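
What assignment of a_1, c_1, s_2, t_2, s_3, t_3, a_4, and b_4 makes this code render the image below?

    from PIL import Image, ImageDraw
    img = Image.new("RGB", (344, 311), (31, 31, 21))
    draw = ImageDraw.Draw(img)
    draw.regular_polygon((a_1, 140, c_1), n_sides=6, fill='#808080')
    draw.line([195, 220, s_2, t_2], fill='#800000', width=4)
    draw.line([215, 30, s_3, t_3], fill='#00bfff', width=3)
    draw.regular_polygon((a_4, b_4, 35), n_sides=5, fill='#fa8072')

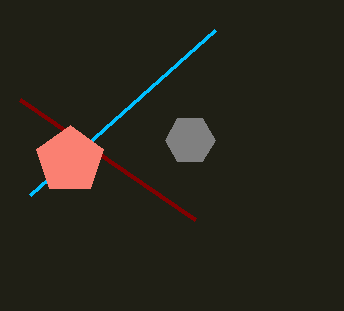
a_1 = 190
c_1 = 25
s_2 = 20
t_2 = 100
s_3 = 30
t_3 = 195
a_4 = 70
b_4 = 160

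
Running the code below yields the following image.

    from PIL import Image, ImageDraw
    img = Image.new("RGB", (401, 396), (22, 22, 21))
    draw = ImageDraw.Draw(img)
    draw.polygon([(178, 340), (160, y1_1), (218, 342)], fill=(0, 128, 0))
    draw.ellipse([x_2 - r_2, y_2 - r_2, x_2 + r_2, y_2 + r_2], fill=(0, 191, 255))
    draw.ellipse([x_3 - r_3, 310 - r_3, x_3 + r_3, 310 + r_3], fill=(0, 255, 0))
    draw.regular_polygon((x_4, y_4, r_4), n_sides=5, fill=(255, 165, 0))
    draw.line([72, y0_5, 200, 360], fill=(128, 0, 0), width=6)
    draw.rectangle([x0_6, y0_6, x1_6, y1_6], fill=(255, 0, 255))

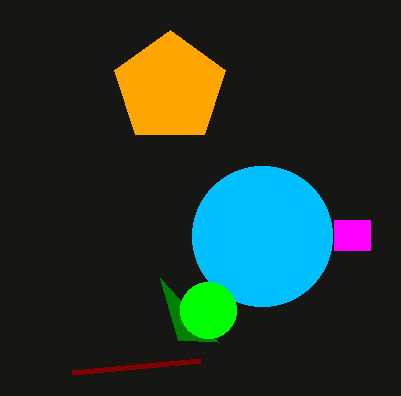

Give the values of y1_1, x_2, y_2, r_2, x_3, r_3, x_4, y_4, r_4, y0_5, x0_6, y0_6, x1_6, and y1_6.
y1_1 = 278, x_2 = 262, y_2 = 236, r_2 = 70, x_3 = 208, r_3 = 28, x_4 = 170, y_4 = 88, r_4 = 58, y0_5 = 372, x0_6 = 334, y0_6 = 220, x1_6 = 370, y1_6 = 250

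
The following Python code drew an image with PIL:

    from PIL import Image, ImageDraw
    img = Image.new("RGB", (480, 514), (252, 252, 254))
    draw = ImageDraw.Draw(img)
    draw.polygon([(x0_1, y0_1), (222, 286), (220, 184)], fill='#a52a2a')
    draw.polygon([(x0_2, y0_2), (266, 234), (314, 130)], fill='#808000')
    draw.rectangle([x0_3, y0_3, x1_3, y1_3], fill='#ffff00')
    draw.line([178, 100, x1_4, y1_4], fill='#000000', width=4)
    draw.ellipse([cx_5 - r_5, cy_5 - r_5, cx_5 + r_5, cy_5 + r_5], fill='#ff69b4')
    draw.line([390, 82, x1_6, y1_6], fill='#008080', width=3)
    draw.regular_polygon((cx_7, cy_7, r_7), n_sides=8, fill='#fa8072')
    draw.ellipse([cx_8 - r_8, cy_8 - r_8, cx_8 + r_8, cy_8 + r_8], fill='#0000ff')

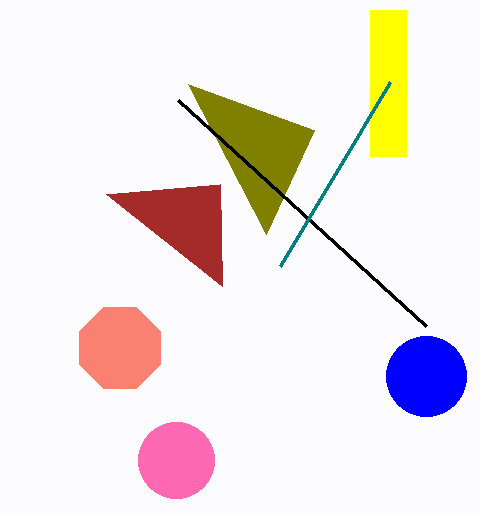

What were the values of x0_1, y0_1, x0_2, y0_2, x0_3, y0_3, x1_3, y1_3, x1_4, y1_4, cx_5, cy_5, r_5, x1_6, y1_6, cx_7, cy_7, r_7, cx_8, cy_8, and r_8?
x0_1 = 106
y0_1 = 194
x0_2 = 188
y0_2 = 84
x0_3 = 370
y0_3 = 10
x1_3 = 406
y1_3 = 156
x1_4 = 426
y1_4 = 326
cx_5 = 176
cy_5 = 460
r_5 = 38
x1_6 = 280
y1_6 = 266
cx_7 = 120
cy_7 = 348
r_7 = 44
cx_8 = 426
cy_8 = 376
r_8 = 40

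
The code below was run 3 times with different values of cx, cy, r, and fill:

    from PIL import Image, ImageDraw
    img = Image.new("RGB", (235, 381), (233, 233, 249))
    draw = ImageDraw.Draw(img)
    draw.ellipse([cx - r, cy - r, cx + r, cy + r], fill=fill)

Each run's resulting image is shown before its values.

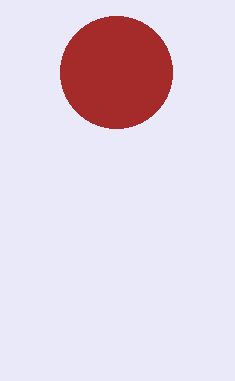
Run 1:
cx = 116; cy = 72; r = 56; fill = 'brown'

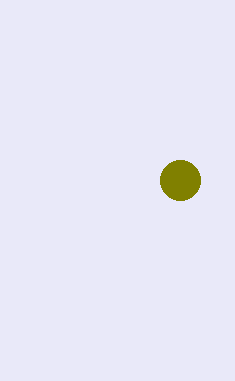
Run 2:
cx = 180, cy = 180, r = 20, fill = 'olive'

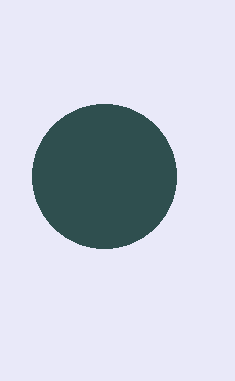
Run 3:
cx = 104, cy = 176, r = 72, fill = 'darkslategray'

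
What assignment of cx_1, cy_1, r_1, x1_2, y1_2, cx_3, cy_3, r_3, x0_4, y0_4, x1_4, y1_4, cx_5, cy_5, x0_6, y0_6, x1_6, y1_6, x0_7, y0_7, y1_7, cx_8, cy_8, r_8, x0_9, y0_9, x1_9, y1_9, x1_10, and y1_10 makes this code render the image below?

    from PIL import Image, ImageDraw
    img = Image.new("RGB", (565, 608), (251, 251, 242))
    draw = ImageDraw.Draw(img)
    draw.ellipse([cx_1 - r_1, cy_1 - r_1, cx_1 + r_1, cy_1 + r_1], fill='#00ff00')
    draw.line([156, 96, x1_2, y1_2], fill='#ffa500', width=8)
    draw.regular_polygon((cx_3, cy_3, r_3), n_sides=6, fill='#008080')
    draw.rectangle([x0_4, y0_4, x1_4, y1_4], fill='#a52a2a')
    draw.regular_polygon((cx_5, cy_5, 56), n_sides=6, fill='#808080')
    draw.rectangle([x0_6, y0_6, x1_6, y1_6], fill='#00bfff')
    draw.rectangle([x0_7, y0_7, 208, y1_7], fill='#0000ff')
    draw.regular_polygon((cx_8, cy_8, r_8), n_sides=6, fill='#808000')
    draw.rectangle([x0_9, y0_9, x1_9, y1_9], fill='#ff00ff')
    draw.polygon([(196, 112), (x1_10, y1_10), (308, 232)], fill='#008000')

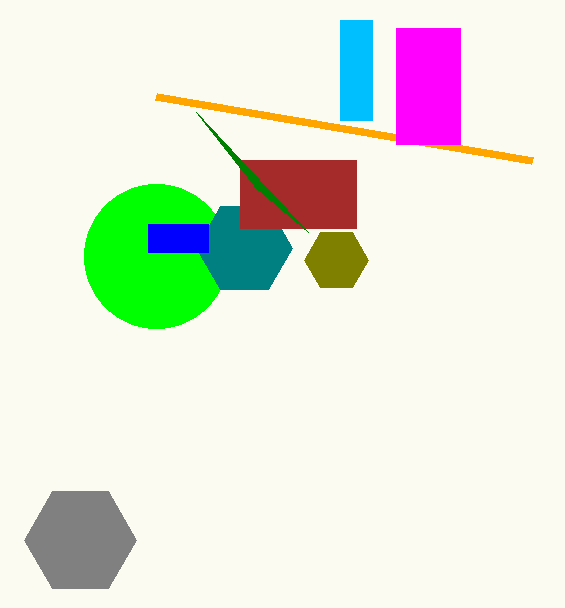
cx_1 = 156, cy_1 = 256, r_1 = 72, x1_2 = 532, y1_2 = 160, cx_3 = 244, cy_3 = 248, r_3 = 48, x0_4 = 240, y0_4 = 160, x1_4 = 356, y1_4 = 228, cx_5 = 80, cy_5 = 540, x0_6 = 340, y0_6 = 20, x1_6 = 372, y1_6 = 120, x0_7 = 148, y0_7 = 224, y1_7 = 252, cx_8 = 336, cy_8 = 260, r_8 = 32, x0_9 = 396, y0_9 = 28, x1_9 = 460, y1_9 = 144, x1_10 = 256, y1_10 = 188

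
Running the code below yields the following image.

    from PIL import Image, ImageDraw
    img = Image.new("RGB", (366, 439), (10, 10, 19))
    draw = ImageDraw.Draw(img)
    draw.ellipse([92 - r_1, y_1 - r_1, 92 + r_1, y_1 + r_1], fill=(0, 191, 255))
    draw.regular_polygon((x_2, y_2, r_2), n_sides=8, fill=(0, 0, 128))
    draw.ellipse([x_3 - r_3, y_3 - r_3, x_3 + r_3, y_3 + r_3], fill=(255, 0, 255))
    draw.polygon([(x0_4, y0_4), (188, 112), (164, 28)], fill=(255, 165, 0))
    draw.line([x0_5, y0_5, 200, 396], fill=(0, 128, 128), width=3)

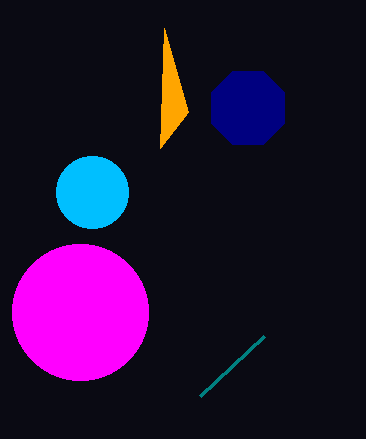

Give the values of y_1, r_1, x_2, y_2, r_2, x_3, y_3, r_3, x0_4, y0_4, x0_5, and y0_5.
y_1 = 192; r_1 = 36; x_2 = 248; y_2 = 108; r_2 = 40; x_3 = 80; y_3 = 312; r_3 = 68; x0_4 = 160; y0_4 = 148; x0_5 = 264; y0_5 = 336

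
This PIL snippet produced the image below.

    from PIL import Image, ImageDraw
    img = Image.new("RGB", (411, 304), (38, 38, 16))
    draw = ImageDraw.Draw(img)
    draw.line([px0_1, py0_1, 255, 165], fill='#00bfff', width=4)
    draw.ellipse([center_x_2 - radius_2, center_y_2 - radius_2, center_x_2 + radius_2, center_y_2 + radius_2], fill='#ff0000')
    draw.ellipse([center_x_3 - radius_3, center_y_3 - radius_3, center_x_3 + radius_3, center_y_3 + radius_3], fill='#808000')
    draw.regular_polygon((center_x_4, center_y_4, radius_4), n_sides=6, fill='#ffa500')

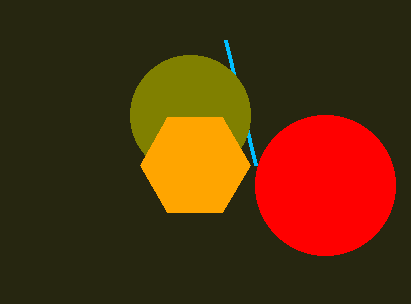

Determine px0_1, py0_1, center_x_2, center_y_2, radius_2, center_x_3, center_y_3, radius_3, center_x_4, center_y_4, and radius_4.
px0_1 = 225, py0_1 = 40, center_x_2 = 325, center_y_2 = 185, radius_2 = 70, center_x_3 = 190, center_y_3 = 115, radius_3 = 60, center_x_4 = 195, center_y_4 = 165, radius_4 = 55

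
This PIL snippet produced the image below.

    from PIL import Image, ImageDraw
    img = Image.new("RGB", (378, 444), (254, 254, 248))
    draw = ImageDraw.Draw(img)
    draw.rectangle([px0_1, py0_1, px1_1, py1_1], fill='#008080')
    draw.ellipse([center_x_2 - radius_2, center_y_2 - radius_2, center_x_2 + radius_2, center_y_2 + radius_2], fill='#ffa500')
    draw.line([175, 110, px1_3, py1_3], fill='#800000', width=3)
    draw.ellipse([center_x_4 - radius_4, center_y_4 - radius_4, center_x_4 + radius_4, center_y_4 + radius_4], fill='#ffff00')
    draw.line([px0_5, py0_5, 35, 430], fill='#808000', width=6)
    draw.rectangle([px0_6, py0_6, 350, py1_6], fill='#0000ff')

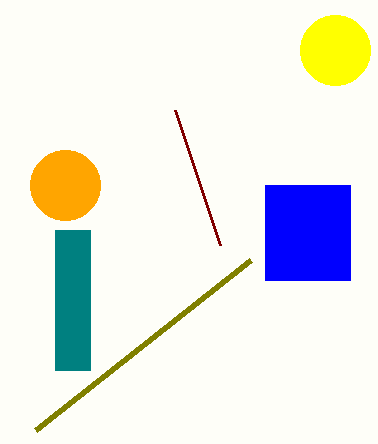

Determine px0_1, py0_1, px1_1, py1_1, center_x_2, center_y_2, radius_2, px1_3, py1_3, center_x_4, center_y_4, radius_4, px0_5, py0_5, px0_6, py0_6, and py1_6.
px0_1 = 55, py0_1 = 230, px1_1 = 90, py1_1 = 370, center_x_2 = 65, center_y_2 = 185, radius_2 = 35, px1_3 = 220, py1_3 = 245, center_x_4 = 335, center_y_4 = 50, radius_4 = 35, px0_5 = 250, py0_5 = 260, px0_6 = 265, py0_6 = 185, py1_6 = 280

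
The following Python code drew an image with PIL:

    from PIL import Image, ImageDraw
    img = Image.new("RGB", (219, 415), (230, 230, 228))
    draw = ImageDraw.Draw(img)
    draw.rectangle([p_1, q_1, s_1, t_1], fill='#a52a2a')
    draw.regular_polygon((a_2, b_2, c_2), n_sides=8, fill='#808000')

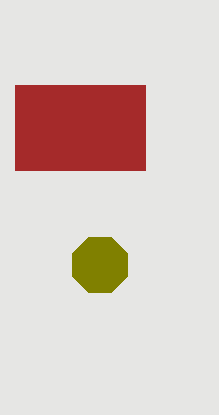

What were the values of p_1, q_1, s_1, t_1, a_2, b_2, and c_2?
p_1 = 15, q_1 = 85, s_1 = 145, t_1 = 170, a_2 = 100, b_2 = 265, c_2 = 30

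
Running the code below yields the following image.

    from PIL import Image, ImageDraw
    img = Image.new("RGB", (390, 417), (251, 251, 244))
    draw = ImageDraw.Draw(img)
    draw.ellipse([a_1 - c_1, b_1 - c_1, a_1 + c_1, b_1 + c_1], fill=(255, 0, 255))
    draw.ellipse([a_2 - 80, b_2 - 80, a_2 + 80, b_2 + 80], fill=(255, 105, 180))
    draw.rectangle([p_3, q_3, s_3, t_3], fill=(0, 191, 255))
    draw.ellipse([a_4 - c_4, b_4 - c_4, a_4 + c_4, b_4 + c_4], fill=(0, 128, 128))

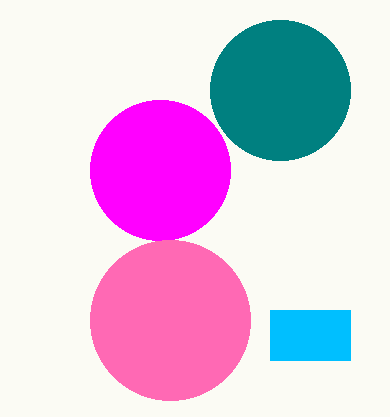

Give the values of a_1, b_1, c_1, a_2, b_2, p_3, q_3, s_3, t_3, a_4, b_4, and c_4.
a_1 = 160; b_1 = 170; c_1 = 70; a_2 = 170; b_2 = 320; p_3 = 270; q_3 = 310; s_3 = 350; t_3 = 360; a_4 = 280; b_4 = 90; c_4 = 70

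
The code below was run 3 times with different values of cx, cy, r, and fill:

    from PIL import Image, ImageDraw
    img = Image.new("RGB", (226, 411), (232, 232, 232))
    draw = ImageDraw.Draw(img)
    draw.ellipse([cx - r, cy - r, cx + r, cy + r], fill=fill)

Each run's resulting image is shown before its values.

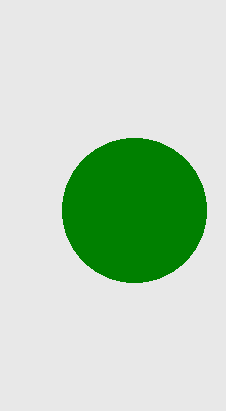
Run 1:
cx = 134
cy = 210
r = 72
fill = 'green'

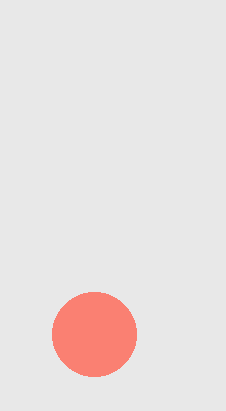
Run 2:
cx = 94; cy = 334; r = 42; fill = 'salmon'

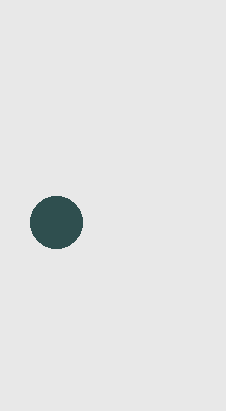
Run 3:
cx = 56
cy = 222
r = 26
fill = 'darkslategray'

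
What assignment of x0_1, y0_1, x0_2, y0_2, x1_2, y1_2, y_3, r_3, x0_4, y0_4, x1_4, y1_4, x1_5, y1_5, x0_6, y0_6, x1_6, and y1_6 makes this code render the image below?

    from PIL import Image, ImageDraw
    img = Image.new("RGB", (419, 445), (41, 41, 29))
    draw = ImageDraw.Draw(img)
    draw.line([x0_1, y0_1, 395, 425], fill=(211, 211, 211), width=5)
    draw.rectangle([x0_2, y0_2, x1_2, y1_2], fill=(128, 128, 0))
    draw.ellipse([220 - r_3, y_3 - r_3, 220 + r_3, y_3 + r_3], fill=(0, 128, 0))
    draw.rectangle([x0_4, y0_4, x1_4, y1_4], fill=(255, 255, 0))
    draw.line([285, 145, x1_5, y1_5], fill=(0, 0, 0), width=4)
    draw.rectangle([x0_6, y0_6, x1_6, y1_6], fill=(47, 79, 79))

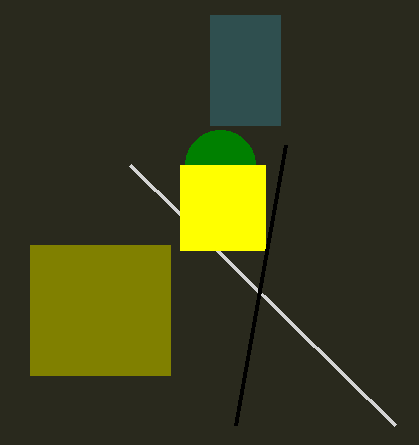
x0_1 = 130; y0_1 = 165; x0_2 = 30; y0_2 = 245; x1_2 = 170; y1_2 = 375; y_3 = 165; r_3 = 35; x0_4 = 180; y0_4 = 165; x1_4 = 265; y1_4 = 250; x1_5 = 235; y1_5 = 425; x0_6 = 210; y0_6 = 15; x1_6 = 280; y1_6 = 125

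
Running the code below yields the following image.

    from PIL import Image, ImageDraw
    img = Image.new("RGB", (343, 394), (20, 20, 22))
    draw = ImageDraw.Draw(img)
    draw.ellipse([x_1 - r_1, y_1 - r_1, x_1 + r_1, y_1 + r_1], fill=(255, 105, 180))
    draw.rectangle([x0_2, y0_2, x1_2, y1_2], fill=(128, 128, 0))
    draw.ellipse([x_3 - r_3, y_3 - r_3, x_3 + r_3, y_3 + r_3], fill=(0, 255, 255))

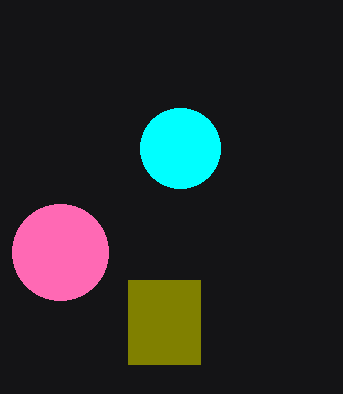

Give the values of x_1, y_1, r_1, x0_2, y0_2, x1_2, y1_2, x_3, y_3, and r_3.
x_1 = 60, y_1 = 252, r_1 = 48, x0_2 = 128, y0_2 = 280, x1_2 = 200, y1_2 = 364, x_3 = 180, y_3 = 148, r_3 = 40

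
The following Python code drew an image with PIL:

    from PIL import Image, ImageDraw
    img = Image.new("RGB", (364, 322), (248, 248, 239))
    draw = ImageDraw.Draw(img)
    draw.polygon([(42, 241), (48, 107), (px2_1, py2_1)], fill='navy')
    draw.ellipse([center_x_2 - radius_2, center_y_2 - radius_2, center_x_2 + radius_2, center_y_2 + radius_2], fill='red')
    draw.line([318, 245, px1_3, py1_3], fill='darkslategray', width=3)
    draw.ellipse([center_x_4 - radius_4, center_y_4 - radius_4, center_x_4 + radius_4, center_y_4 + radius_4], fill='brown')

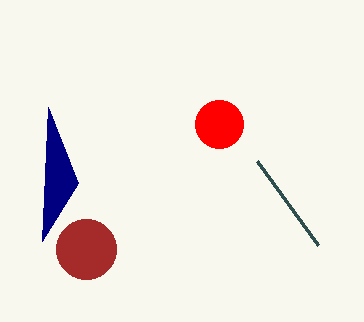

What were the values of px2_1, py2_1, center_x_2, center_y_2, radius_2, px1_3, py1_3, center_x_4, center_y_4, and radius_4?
px2_1 = 78; py2_1 = 183; center_x_2 = 219; center_y_2 = 124; radius_2 = 24; px1_3 = 257; py1_3 = 161; center_x_4 = 86; center_y_4 = 249; radius_4 = 30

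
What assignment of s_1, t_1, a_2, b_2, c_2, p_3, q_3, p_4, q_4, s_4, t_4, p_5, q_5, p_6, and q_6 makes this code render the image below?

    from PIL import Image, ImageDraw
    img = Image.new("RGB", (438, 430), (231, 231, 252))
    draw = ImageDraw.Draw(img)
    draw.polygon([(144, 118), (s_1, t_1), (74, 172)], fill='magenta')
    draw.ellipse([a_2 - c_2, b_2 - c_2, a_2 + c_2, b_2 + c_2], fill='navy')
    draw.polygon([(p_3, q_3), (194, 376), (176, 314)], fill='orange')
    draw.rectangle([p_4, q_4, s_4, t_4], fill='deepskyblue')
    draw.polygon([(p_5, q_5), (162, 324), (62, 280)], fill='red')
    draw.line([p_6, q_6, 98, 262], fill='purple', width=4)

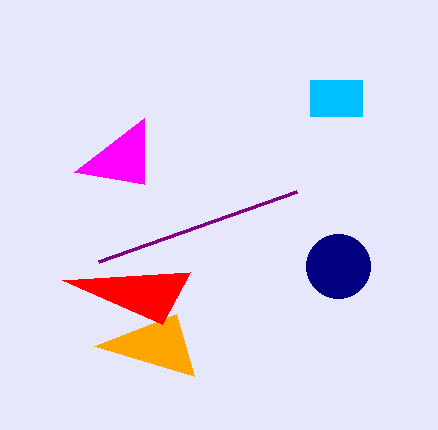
s_1 = 144; t_1 = 184; a_2 = 338; b_2 = 266; c_2 = 32; p_3 = 94; q_3 = 346; p_4 = 310; q_4 = 80; s_4 = 362; t_4 = 116; p_5 = 190; q_5 = 272; p_6 = 296; q_6 = 192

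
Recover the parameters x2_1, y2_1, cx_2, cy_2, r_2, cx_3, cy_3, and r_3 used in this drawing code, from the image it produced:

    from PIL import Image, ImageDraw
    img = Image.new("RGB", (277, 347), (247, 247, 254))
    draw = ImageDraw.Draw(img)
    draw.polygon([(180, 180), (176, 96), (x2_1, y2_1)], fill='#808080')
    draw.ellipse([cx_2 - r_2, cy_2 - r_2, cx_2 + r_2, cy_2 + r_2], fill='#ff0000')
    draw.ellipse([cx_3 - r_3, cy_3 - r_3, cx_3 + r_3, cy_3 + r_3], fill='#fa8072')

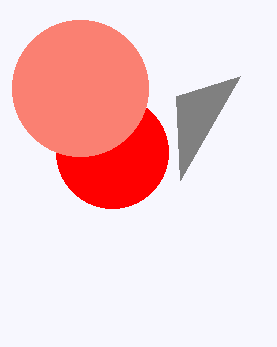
x2_1 = 240; y2_1 = 76; cx_2 = 112; cy_2 = 152; r_2 = 56; cx_3 = 80; cy_3 = 88; r_3 = 68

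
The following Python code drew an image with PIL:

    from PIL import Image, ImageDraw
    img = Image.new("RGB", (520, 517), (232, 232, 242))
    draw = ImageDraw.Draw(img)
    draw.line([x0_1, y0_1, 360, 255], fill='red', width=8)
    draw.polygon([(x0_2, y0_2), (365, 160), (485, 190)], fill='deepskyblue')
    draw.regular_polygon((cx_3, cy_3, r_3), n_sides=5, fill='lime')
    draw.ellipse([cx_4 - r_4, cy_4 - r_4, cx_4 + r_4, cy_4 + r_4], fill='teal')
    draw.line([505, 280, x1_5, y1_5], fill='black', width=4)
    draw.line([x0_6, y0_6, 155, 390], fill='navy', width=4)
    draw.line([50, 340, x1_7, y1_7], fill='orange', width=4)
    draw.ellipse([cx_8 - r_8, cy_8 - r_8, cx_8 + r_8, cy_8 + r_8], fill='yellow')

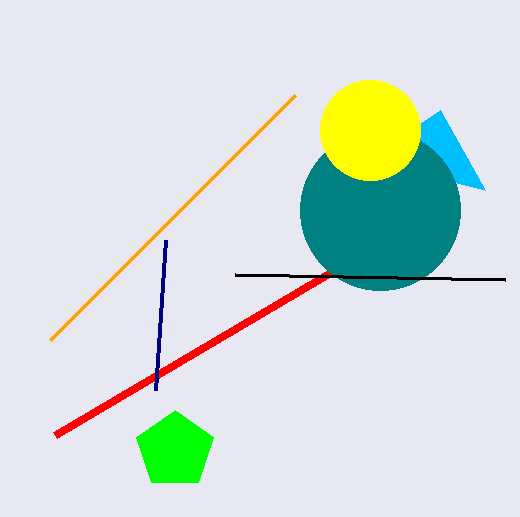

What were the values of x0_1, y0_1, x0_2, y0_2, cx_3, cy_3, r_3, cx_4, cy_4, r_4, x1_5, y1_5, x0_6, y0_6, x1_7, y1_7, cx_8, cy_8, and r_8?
x0_1 = 55, y0_1 = 435, x0_2 = 440, y0_2 = 110, cx_3 = 175, cy_3 = 450, r_3 = 40, cx_4 = 380, cy_4 = 210, r_4 = 80, x1_5 = 235, y1_5 = 275, x0_6 = 165, y0_6 = 240, x1_7 = 295, y1_7 = 95, cx_8 = 370, cy_8 = 130, r_8 = 50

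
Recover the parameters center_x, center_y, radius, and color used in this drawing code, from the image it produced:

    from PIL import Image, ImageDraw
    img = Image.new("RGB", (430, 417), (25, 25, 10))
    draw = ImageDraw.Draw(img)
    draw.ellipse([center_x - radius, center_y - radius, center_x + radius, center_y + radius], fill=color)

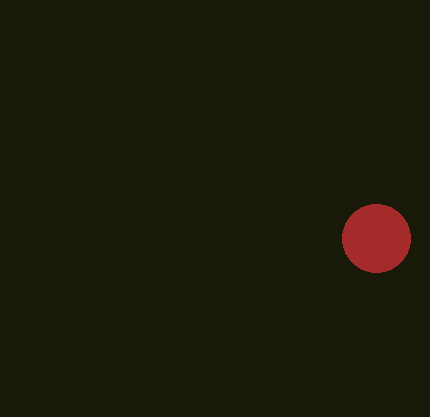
center_x = 376
center_y = 238
radius = 34
color = 'brown'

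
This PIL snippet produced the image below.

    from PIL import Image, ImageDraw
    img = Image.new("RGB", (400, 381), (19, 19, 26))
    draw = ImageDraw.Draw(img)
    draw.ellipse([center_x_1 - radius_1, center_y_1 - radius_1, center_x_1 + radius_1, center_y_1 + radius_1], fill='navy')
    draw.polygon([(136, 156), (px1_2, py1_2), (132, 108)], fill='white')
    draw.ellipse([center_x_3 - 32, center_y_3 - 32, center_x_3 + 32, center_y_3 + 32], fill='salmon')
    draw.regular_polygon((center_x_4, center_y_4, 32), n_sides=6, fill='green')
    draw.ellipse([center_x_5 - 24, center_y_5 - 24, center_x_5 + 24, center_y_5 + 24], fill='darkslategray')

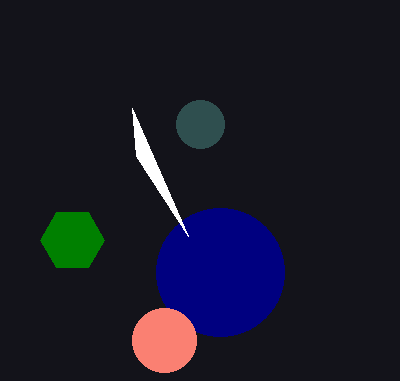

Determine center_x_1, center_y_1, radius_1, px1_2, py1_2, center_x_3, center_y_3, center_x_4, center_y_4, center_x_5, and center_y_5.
center_x_1 = 220; center_y_1 = 272; radius_1 = 64; px1_2 = 188; py1_2 = 236; center_x_3 = 164; center_y_3 = 340; center_x_4 = 72; center_y_4 = 240; center_x_5 = 200; center_y_5 = 124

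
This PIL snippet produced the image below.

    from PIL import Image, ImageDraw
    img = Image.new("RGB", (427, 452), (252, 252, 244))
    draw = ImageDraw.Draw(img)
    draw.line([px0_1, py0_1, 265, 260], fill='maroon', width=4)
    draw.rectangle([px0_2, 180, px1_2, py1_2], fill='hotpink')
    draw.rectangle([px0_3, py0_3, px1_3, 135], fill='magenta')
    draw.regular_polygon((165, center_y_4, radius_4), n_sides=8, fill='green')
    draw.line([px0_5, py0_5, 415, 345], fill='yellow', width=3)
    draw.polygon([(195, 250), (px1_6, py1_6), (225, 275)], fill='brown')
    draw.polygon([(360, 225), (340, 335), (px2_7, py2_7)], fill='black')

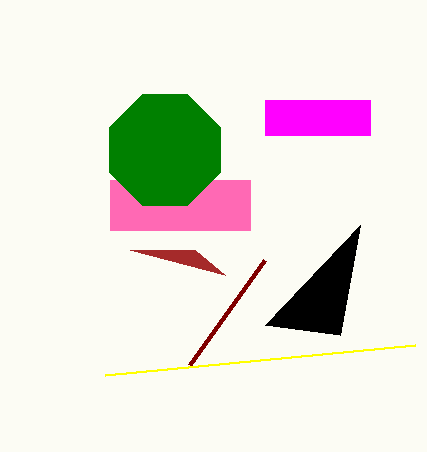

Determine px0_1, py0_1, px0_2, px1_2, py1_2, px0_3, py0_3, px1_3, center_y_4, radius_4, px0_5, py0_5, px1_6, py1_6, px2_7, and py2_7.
px0_1 = 190
py0_1 = 365
px0_2 = 110
px1_2 = 250
py1_2 = 230
px0_3 = 265
py0_3 = 100
px1_3 = 370
center_y_4 = 150
radius_4 = 60
px0_5 = 105
py0_5 = 375
px1_6 = 130
py1_6 = 250
px2_7 = 265
py2_7 = 325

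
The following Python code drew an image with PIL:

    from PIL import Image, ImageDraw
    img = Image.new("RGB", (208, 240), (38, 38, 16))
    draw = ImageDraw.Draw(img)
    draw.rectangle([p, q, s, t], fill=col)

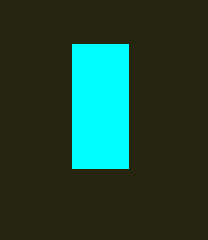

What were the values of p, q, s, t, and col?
p = 72; q = 44; s = 128; t = 168; col = 'cyan'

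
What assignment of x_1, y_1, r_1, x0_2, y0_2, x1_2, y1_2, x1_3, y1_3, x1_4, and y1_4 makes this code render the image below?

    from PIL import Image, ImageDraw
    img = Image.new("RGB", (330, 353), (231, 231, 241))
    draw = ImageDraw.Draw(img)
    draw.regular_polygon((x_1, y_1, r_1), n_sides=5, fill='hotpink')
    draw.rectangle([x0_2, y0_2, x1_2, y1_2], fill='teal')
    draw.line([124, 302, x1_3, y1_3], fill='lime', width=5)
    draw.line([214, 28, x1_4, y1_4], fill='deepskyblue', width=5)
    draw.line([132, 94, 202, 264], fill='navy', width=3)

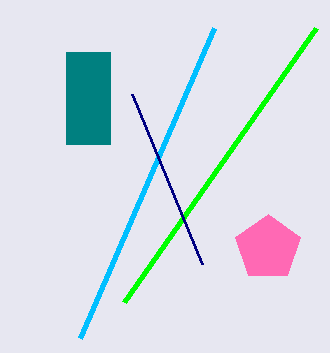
x_1 = 268, y_1 = 248, r_1 = 34, x0_2 = 66, y0_2 = 52, x1_2 = 110, y1_2 = 144, x1_3 = 316, y1_3 = 28, x1_4 = 80, y1_4 = 338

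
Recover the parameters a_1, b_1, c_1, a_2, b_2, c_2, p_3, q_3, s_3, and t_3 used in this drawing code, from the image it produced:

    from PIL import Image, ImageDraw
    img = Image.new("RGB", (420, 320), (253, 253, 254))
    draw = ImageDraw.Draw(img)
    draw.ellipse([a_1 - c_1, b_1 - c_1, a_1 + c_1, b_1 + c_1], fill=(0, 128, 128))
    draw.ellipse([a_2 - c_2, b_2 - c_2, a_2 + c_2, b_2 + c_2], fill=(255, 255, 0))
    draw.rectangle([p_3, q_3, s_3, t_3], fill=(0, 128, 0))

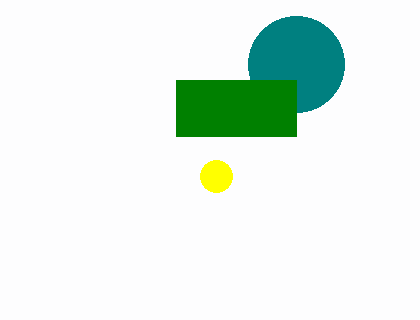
a_1 = 296, b_1 = 64, c_1 = 48, a_2 = 216, b_2 = 176, c_2 = 16, p_3 = 176, q_3 = 80, s_3 = 296, t_3 = 136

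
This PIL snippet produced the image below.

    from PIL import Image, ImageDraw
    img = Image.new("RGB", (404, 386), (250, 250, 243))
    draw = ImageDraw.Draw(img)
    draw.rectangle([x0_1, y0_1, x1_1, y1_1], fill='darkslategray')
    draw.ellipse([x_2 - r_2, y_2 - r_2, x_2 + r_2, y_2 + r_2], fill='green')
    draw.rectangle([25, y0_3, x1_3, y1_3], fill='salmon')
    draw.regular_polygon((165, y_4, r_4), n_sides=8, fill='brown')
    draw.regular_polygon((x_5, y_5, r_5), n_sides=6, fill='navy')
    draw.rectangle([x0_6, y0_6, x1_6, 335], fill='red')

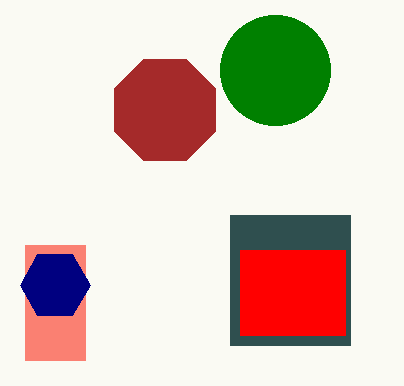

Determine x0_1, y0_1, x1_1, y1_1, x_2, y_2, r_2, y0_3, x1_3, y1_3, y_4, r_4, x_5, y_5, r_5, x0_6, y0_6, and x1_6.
x0_1 = 230
y0_1 = 215
x1_1 = 350
y1_1 = 345
x_2 = 275
y_2 = 70
r_2 = 55
y0_3 = 245
x1_3 = 85
y1_3 = 360
y_4 = 110
r_4 = 55
x_5 = 55
y_5 = 285
r_5 = 35
x0_6 = 240
y0_6 = 250
x1_6 = 345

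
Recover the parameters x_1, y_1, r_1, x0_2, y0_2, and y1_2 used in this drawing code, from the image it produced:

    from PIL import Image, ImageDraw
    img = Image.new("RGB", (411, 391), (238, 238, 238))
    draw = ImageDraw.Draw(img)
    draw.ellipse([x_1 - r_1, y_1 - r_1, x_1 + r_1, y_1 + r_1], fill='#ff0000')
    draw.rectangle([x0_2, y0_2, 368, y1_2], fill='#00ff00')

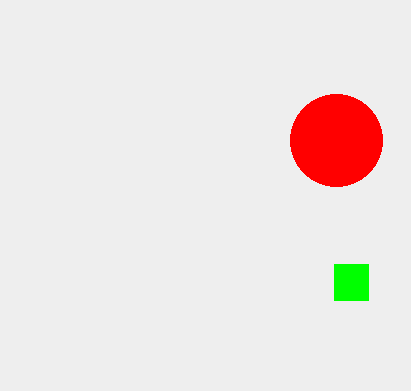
x_1 = 336
y_1 = 140
r_1 = 46
x0_2 = 334
y0_2 = 264
y1_2 = 300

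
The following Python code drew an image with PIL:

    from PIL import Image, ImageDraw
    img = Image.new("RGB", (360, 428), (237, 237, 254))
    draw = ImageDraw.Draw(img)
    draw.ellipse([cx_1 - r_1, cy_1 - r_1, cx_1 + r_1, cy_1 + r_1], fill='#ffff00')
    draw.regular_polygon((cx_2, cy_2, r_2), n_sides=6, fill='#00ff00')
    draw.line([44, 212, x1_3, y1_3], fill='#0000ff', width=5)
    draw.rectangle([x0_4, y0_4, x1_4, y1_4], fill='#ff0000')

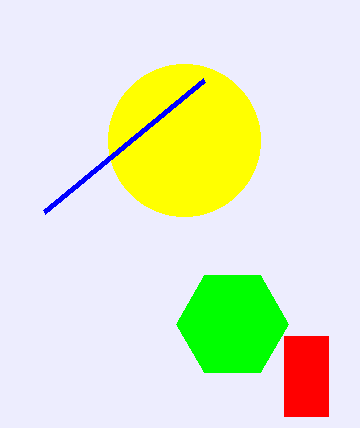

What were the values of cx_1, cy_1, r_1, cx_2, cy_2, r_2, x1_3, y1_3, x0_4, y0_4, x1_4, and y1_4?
cx_1 = 184; cy_1 = 140; r_1 = 76; cx_2 = 232; cy_2 = 324; r_2 = 56; x1_3 = 204; y1_3 = 80; x0_4 = 284; y0_4 = 336; x1_4 = 328; y1_4 = 416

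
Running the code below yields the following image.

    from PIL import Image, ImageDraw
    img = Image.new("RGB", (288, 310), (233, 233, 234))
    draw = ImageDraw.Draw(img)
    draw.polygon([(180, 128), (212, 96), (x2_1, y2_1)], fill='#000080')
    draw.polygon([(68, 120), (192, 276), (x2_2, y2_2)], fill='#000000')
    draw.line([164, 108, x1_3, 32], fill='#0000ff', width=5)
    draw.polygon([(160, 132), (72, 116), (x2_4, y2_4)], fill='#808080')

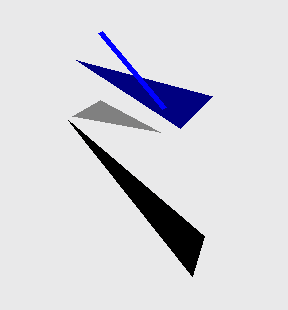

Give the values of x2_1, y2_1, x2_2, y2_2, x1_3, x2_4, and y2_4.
x2_1 = 76; y2_1 = 60; x2_2 = 204; y2_2 = 236; x1_3 = 100; x2_4 = 100; y2_4 = 100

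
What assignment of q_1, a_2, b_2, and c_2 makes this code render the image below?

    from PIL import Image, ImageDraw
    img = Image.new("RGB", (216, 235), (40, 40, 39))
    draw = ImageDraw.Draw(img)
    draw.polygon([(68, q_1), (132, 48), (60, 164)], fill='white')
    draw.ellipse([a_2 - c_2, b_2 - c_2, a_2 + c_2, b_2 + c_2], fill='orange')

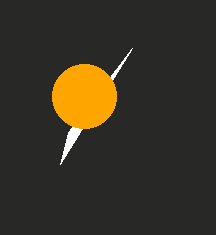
q_1 = 132; a_2 = 84; b_2 = 96; c_2 = 32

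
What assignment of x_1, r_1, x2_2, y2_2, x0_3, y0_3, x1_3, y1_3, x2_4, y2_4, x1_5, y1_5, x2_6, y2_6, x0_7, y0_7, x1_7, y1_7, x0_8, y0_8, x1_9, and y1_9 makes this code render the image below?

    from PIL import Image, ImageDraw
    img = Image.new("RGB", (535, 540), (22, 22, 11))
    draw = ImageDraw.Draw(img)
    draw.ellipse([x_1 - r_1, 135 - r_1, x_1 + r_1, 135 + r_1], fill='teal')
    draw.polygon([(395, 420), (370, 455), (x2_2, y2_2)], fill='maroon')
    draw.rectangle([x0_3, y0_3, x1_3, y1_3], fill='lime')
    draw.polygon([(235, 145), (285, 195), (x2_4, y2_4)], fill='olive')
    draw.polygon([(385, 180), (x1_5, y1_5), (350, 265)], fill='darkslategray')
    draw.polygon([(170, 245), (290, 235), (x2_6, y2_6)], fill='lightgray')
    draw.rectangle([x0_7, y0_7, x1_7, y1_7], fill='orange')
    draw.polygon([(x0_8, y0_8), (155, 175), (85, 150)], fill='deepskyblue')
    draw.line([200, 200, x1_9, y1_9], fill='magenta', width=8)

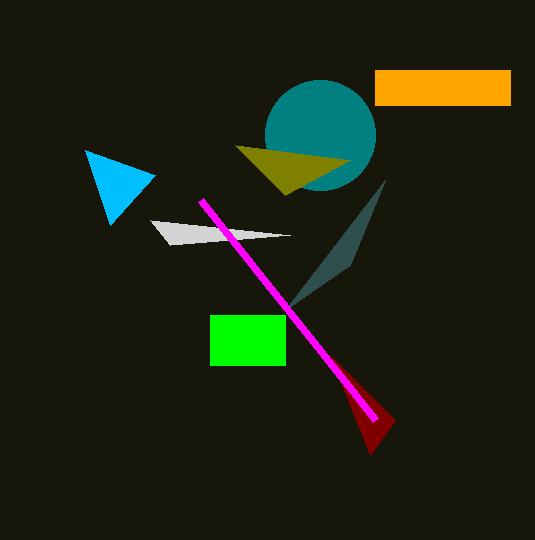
x_1 = 320
r_1 = 55
x2_2 = 330
y2_2 = 355
x0_3 = 210
y0_3 = 315
x1_3 = 285
y1_3 = 365
x2_4 = 350
y2_4 = 160
x1_5 = 285
y1_5 = 310
x2_6 = 150
y2_6 = 220
x0_7 = 375
y0_7 = 70
x1_7 = 510
y1_7 = 105
x0_8 = 110
y0_8 = 225
x1_9 = 375
y1_9 = 420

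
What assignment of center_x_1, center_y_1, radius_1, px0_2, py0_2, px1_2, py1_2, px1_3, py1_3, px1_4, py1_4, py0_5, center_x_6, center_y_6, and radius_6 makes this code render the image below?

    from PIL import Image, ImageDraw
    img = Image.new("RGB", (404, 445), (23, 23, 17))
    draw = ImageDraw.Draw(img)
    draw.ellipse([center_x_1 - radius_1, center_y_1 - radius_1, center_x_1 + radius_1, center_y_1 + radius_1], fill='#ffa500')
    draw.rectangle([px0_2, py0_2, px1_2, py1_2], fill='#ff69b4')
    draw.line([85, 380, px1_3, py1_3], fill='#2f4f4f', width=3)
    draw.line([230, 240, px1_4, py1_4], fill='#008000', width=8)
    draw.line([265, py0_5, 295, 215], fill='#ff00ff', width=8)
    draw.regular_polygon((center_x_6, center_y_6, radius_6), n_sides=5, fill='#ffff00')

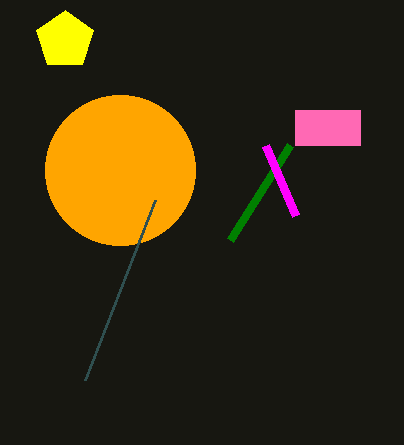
center_x_1 = 120
center_y_1 = 170
radius_1 = 75
px0_2 = 295
py0_2 = 110
px1_2 = 360
py1_2 = 145
px1_3 = 155
py1_3 = 200
px1_4 = 290
py1_4 = 145
py0_5 = 145
center_x_6 = 65
center_y_6 = 40
radius_6 = 30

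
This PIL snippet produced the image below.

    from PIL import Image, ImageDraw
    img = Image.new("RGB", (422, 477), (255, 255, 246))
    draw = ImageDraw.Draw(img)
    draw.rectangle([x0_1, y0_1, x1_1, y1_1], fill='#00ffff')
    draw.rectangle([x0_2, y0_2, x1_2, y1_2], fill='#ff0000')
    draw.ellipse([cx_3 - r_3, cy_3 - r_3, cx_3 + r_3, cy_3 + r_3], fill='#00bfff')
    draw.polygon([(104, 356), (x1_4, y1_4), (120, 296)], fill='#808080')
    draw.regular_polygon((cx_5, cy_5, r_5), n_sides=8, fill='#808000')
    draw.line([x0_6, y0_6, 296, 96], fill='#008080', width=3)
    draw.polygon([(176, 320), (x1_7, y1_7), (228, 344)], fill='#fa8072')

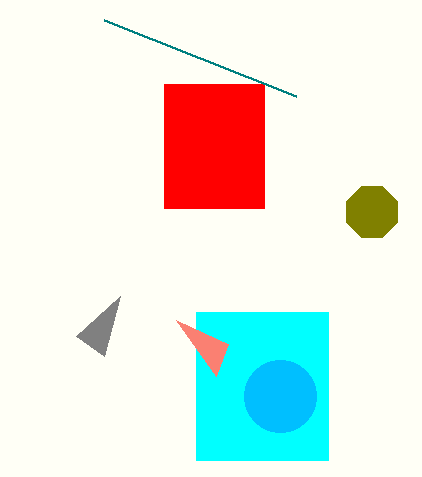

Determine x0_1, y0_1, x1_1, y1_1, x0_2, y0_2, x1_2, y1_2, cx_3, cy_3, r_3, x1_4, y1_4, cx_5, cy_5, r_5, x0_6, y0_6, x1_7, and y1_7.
x0_1 = 196
y0_1 = 312
x1_1 = 328
y1_1 = 460
x0_2 = 164
y0_2 = 84
x1_2 = 264
y1_2 = 208
cx_3 = 280
cy_3 = 396
r_3 = 36
x1_4 = 76
y1_4 = 336
cx_5 = 372
cy_5 = 212
r_5 = 28
x0_6 = 104
y0_6 = 20
x1_7 = 216
y1_7 = 376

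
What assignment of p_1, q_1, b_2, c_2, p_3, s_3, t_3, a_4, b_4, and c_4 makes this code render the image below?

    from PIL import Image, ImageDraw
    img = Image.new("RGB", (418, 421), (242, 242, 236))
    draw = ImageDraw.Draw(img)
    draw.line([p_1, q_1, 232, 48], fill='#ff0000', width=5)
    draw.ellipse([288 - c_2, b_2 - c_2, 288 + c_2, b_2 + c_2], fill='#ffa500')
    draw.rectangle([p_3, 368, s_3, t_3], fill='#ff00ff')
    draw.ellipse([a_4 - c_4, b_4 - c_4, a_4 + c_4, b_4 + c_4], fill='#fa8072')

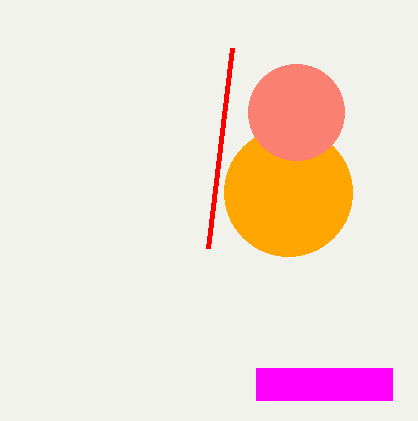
p_1 = 208; q_1 = 248; b_2 = 192; c_2 = 64; p_3 = 256; s_3 = 392; t_3 = 400; a_4 = 296; b_4 = 112; c_4 = 48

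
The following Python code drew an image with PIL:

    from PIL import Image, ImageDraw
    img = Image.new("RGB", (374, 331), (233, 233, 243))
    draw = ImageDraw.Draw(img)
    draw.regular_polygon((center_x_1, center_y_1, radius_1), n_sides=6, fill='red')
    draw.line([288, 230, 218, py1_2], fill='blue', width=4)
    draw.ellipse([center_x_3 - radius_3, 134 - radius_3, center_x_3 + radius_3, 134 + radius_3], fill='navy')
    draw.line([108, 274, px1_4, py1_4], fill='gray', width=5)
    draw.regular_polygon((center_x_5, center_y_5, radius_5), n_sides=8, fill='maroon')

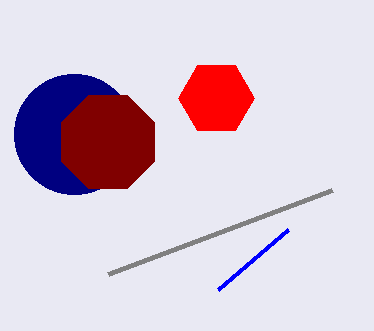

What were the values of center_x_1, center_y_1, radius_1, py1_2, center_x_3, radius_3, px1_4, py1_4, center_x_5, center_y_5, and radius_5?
center_x_1 = 216; center_y_1 = 98; radius_1 = 38; py1_2 = 290; center_x_3 = 74; radius_3 = 60; px1_4 = 332; py1_4 = 190; center_x_5 = 108; center_y_5 = 142; radius_5 = 50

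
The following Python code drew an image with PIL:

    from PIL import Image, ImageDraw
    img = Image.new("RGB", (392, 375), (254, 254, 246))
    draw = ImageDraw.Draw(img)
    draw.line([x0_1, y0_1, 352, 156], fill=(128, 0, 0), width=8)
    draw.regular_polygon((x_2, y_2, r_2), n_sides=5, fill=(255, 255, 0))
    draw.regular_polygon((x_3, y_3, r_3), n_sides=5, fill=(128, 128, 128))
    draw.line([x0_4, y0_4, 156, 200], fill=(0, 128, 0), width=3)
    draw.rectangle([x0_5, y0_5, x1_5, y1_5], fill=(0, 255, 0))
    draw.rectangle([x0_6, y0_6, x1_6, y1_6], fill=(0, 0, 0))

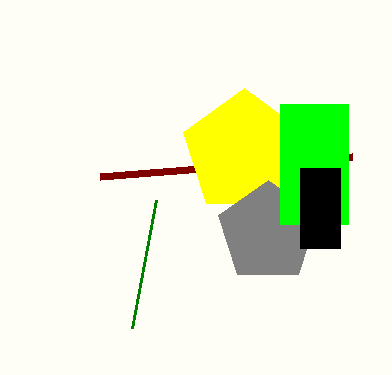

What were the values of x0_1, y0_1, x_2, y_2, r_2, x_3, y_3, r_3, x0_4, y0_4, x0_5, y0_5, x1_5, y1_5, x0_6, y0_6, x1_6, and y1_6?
x0_1 = 100
y0_1 = 176
x_2 = 244
y_2 = 152
r_2 = 64
x_3 = 268
y_3 = 232
r_3 = 52
x0_4 = 132
y0_4 = 328
x0_5 = 280
y0_5 = 104
x1_5 = 348
y1_5 = 224
x0_6 = 300
y0_6 = 168
x1_6 = 340
y1_6 = 248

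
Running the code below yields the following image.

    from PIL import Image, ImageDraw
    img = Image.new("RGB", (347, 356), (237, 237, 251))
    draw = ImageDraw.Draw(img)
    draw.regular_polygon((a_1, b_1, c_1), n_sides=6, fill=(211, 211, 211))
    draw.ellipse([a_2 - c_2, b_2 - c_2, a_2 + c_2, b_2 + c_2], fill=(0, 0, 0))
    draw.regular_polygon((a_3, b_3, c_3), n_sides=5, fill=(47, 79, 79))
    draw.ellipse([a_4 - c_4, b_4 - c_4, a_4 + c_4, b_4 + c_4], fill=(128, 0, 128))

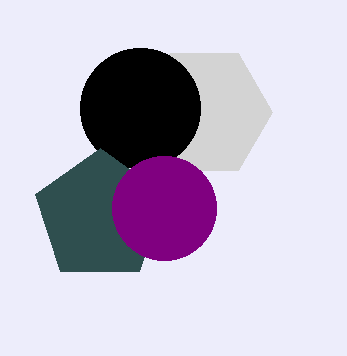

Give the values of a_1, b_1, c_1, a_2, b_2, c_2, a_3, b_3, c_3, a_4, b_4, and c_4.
a_1 = 204
b_1 = 112
c_1 = 68
a_2 = 140
b_2 = 108
c_2 = 60
a_3 = 100
b_3 = 216
c_3 = 68
a_4 = 164
b_4 = 208
c_4 = 52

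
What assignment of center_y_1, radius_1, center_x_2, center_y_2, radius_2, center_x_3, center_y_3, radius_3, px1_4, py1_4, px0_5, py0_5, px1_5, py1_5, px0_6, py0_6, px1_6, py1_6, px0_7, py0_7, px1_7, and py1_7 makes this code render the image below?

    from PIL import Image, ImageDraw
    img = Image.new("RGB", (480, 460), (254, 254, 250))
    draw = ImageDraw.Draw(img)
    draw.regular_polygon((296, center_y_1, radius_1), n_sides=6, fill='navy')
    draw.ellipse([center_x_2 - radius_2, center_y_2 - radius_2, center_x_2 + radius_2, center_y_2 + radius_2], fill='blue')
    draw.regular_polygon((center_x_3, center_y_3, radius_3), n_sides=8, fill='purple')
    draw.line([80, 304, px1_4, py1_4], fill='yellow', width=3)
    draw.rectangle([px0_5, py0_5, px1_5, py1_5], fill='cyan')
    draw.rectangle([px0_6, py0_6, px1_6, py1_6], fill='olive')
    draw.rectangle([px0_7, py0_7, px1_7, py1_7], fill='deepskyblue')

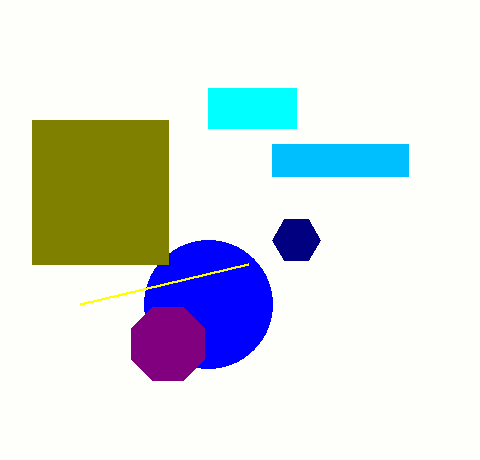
center_y_1 = 240
radius_1 = 24
center_x_2 = 208
center_y_2 = 304
radius_2 = 64
center_x_3 = 168
center_y_3 = 344
radius_3 = 40
px1_4 = 248
py1_4 = 264
px0_5 = 208
py0_5 = 88
px1_5 = 296
py1_5 = 128
px0_6 = 32
py0_6 = 120
px1_6 = 168
py1_6 = 264
px0_7 = 272
py0_7 = 144
px1_7 = 408
py1_7 = 176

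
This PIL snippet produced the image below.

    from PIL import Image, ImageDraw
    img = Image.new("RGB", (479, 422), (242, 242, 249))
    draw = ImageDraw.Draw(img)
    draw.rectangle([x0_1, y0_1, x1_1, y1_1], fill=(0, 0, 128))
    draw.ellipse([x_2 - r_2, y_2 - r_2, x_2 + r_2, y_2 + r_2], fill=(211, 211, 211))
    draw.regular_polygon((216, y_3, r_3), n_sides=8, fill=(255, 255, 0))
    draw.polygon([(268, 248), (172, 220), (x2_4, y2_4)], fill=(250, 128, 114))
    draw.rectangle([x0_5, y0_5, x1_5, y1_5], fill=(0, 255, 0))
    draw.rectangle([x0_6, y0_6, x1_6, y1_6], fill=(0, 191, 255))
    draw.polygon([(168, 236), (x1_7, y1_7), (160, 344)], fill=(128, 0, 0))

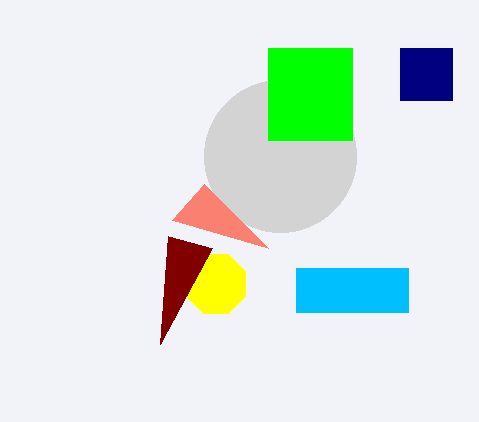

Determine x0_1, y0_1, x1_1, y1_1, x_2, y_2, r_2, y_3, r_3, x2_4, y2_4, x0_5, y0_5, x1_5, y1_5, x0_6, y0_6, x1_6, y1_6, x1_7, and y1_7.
x0_1 = 400
y0_1 = 48
x1_1 = 452
y1_1 = 100
x_2 = 280
y_2 = 156
r_2 = 76
y_3 = 284
r_3 = 32
x2_4 = 204
y2_4 = 184
x0_5 = 268
y0_5 = 48
x1_5 = 352
y1_5 = 140
x0_6 = 296
y0_6 = 268
x1_6 = 408
y1_6 = 312
x1_7 = 212
y1_7 = 248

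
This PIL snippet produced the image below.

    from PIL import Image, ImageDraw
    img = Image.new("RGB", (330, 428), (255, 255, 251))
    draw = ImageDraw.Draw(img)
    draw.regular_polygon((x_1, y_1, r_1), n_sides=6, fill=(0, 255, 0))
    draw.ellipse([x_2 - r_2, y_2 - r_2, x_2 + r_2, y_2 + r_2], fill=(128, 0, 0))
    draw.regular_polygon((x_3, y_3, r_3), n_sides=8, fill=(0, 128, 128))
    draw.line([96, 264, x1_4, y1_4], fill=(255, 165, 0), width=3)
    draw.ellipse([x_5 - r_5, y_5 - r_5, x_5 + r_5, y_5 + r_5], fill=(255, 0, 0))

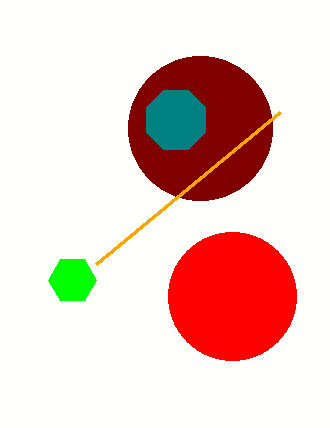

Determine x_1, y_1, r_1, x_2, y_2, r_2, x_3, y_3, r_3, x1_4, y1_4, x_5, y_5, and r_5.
x_1 = 72; y_1 = 280; r_1 = 24; x_2 = 200; y_2 = 128; r_2 = 72; x_3 = 176; y_3 = 120; r_3 = 32; x1_4 = 280; y1_4 = 112; x_5 = 232; y_5 = 296; r_5 = 64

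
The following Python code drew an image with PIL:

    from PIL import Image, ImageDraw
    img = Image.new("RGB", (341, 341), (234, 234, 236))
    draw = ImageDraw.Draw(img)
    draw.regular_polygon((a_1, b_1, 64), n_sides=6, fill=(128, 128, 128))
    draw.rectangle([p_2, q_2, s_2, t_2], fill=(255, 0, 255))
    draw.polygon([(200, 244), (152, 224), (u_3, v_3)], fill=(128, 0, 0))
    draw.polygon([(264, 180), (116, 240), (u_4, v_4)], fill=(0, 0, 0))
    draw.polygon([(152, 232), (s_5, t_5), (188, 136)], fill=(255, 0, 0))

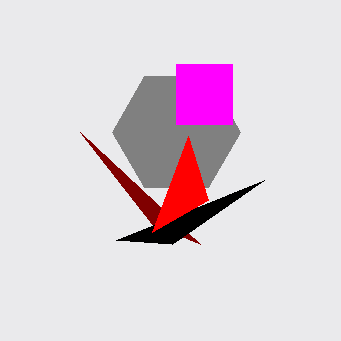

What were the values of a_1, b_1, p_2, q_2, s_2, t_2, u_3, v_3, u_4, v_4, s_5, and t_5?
a_1 = 176
b_1 = 132
p_2 = 176
q_2 = 64
s_2 = 232
t_2 = 124
u_3 = 80
v_3 = 132
u_4 = 172
v_4 = 244
s_5 = 208
t_5 = 200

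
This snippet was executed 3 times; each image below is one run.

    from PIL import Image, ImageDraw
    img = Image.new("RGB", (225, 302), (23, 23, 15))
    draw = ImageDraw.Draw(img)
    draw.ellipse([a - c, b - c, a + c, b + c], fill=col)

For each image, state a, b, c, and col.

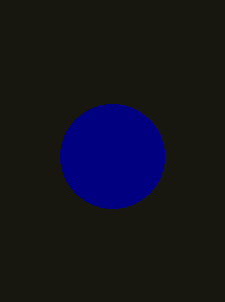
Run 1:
a = 112
b = 156
c = 52
col = 'navy'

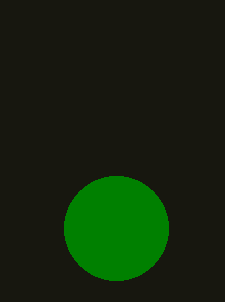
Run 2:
a = 116; b = 228; c = 52; col = 'green'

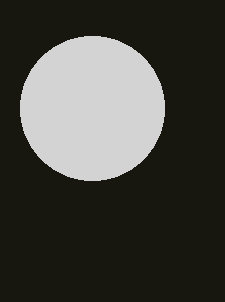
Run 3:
a = 92
b = 108
c = 72
col = 'lightgray'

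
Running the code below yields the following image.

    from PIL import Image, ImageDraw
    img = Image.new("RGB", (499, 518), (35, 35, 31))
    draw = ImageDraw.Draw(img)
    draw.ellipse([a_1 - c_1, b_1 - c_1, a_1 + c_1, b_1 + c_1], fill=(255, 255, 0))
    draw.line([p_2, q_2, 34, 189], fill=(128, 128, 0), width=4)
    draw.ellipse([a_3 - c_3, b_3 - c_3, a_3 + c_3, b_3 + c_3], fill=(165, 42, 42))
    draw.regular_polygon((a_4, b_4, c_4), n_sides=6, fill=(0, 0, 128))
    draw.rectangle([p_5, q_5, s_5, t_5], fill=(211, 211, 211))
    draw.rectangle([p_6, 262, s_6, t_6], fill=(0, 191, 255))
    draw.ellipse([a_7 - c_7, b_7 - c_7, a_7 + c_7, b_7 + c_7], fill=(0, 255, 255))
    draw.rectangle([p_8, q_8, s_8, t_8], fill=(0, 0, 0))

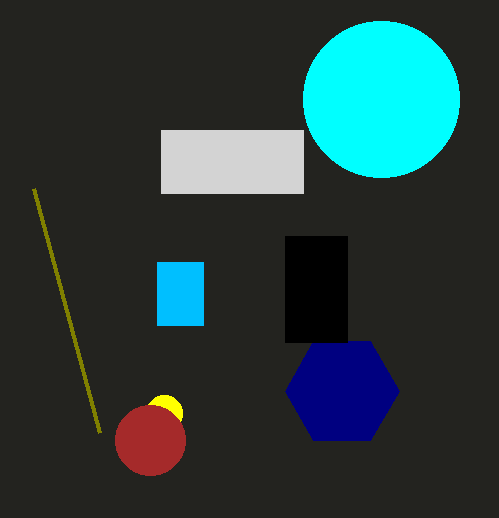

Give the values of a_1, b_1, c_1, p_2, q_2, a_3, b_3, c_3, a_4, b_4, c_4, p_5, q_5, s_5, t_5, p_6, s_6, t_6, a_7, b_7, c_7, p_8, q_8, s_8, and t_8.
a_1 = 164; b_1 = 413; c_1 = 18; p_2 = 100; q_2 = 433; a_3 = 150; b_3 = 440; c_3 = 35; a_4 = 342; b_4 = 391; c_4 = 57; p_5 = 161; q_5 = 130; s_5 = 303; t_5 = 193; p_6 = 157; s_6 = 203; t_6 = 325; a_7 = 381; b_7 = 99; c_7 = 78; p_8 = 285; q_8 = 236; s_8 = 347; t_8 = 342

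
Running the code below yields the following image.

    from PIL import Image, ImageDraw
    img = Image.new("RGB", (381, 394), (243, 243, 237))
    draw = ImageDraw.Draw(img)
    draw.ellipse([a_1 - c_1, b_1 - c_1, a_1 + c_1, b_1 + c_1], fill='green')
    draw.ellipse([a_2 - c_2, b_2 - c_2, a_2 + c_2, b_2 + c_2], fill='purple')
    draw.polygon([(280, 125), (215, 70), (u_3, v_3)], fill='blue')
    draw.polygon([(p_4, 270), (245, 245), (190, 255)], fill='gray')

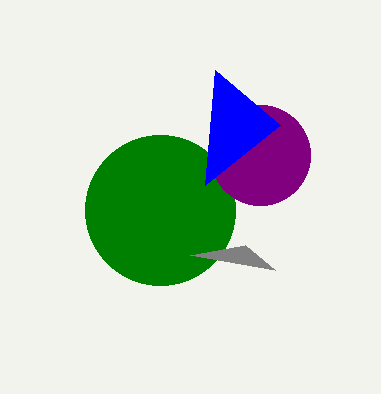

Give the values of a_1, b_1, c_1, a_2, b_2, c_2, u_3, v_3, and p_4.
a_1 = 160
b_1 = 210
c_1 = 75
a_2 = 260
b_2 = 155
c_2 = 50
u_3 = 205
v_3 = 185
p_4 = 275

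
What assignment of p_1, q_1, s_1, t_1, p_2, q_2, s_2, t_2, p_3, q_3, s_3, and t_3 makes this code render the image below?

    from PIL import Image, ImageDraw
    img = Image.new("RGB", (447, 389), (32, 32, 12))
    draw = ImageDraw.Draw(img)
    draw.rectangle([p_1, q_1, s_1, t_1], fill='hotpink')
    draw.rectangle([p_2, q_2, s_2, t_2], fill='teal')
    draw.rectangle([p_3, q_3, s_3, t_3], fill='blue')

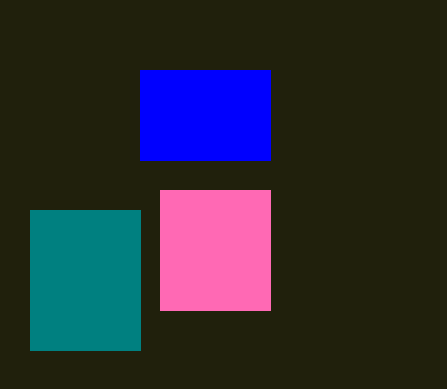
p_1 = 160, q_1 = 190, s_1 = 270, t_1 = 310, p_2 = 30, q_2 = 210, s_2 = 140, t_2 = 350, p_3 = 140, q_3 = 70, s_3 = 270, t_3 = 160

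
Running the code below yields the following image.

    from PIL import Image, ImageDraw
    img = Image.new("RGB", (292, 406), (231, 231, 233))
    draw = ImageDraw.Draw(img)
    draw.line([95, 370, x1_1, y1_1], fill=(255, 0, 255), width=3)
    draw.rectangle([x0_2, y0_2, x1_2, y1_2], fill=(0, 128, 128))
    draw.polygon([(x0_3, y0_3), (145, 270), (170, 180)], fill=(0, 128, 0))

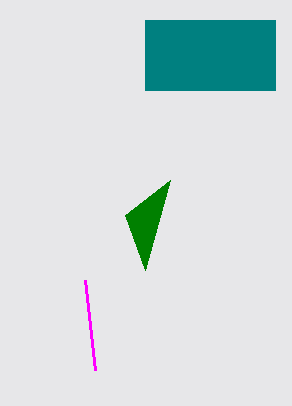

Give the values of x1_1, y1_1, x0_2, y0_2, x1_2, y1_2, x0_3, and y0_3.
x1_1 = 85
y1_1 = 280
x0_2 = 145
y0_2 = 20
x1_2 = 275
y1_2 = 90
x0_3 = 125
y0_3 = 215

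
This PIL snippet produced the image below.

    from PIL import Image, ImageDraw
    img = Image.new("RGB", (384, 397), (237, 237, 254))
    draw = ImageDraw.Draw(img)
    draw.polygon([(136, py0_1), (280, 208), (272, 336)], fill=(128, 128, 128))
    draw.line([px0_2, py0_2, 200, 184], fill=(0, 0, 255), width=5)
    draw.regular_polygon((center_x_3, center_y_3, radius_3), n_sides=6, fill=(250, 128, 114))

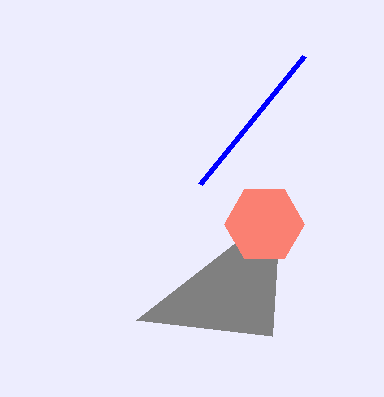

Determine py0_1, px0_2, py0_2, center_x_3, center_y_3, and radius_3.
py0_1 = 320; px0_2 = 304; py0_2 = 56; center_x_3 = 264; center_y_3 = 224; radius_3 = 40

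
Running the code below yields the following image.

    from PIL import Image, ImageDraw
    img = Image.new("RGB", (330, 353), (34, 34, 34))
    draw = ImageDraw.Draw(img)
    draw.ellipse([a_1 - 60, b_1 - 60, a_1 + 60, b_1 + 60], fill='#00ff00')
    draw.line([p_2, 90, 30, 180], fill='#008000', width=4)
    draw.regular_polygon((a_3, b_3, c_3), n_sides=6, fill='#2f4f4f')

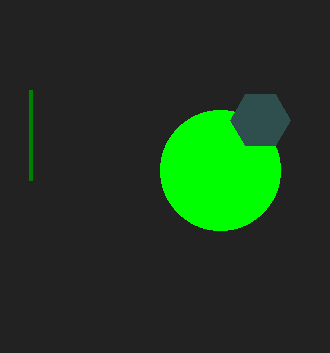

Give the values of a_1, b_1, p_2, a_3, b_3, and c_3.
a_1 = 220, b_1 = 170, p_2 = 30, a_3 = 260, b_3 = 120, c_3 = 30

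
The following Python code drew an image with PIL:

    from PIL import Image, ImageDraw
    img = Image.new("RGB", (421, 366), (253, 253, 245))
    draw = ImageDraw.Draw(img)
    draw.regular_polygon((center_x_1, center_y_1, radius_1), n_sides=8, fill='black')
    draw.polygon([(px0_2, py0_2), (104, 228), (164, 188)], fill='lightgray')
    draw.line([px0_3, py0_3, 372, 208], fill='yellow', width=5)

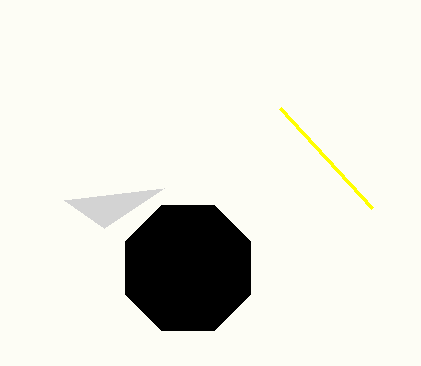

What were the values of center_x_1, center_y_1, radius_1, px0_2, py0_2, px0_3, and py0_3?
center_x_1 = 188, center_y_1 = 268, radius_1 = 68, px0_2 = 64, py0_2 = 200, px0_3 = 280, py0_3 = 108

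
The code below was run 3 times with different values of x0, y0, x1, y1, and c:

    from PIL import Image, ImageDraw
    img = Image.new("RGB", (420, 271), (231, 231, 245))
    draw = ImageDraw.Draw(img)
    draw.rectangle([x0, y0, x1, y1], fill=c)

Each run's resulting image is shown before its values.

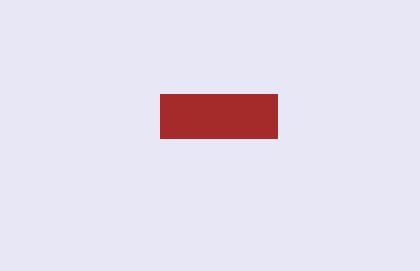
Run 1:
x0 = 160, y0 = 94, x1 = 277, y1 = 138, c = 'brown'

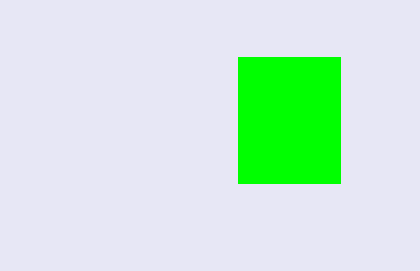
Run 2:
x0 = 238, y0 = 57, x1 = 340, y1 = 183, c = 'lime'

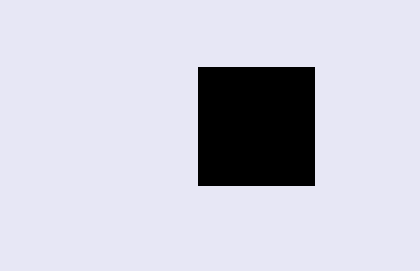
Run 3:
x0 = 198
y0 = 67
x1 = 314
y1 = 185
c = 'black'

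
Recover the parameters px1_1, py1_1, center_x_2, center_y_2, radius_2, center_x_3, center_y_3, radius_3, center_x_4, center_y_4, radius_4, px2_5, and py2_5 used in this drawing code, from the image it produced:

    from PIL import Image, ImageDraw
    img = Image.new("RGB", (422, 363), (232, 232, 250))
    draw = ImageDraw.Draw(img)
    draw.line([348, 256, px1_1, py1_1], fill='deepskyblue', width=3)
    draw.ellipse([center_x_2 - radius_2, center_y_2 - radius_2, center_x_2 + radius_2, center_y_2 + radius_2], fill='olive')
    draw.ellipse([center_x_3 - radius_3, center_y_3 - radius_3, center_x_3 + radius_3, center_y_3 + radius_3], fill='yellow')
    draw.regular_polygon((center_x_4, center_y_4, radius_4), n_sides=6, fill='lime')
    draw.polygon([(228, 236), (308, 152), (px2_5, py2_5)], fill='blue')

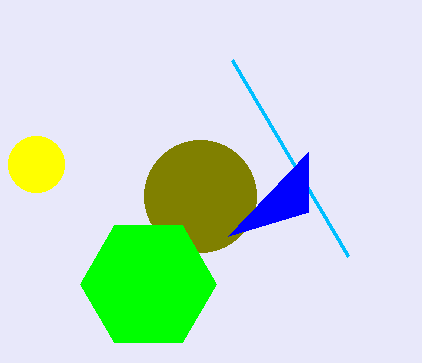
px1_1 = 232, py1_1 = 60, center_x_2 = 200, center_y_2 = 196, radius_2 = 56, center_x_3 = 36, center_y_3 = 164, radius_3 = 28, center_x_4 = 148, center_y_4 = 284, radius_4 = 68, px2_5 = 308, py2_5 = 212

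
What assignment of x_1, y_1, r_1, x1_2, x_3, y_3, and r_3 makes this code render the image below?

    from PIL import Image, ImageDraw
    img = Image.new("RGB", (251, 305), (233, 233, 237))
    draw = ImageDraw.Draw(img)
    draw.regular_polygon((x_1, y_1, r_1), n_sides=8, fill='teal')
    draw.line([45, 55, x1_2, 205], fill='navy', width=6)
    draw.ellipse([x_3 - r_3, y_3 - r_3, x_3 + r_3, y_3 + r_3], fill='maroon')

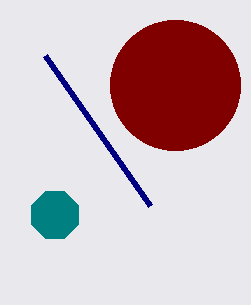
x_1 = 55, y_1 = 215, r_1 = 25, x1_2 = 150, x_3 = 175, y_3 = 85, r_3 = 65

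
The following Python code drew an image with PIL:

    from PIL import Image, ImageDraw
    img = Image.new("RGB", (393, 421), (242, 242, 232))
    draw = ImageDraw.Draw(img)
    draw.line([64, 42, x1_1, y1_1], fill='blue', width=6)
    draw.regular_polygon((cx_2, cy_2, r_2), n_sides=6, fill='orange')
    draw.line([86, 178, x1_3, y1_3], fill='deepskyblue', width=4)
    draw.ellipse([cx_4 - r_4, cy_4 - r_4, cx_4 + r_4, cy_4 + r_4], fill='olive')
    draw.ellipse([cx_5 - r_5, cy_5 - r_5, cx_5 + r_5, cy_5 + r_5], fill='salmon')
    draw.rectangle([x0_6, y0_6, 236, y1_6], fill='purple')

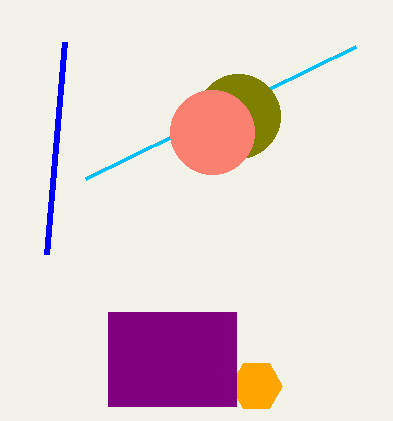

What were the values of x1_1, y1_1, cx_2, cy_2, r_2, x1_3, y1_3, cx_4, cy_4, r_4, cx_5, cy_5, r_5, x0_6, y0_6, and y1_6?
x1_1 = 46; y1_1 = 254; cx_2 = 256; cy_2 = 386; r_2 = 26; x1_3 = 356; y1_3 = 46; cx_4 = 238; cy_4 = 116; r_4 = 42; cx_5 = 212; cy_5 = 132; r_5 = 42; x0_6 = 108; y0_6 = 312; y1_6 = 406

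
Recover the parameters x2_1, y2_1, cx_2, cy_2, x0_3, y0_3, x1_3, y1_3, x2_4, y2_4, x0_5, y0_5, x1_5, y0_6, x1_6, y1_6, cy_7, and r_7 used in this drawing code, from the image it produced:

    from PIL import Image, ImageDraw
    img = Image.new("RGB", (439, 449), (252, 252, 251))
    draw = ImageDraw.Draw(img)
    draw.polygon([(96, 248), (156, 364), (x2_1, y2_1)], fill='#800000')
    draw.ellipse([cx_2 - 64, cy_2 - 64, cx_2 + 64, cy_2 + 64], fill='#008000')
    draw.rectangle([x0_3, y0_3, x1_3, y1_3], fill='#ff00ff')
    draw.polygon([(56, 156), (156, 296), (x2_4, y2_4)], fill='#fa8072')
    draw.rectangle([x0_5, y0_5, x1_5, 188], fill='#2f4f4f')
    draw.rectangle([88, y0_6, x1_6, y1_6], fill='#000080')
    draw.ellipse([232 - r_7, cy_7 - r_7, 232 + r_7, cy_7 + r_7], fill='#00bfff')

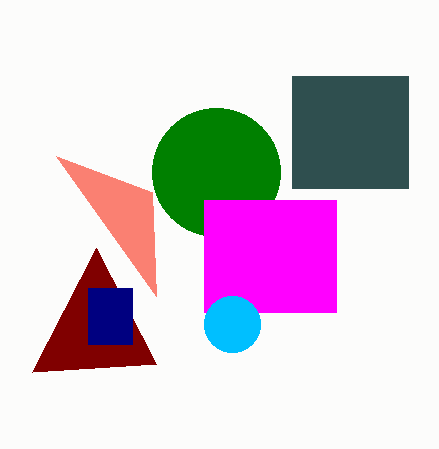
x2_1 = 32; y2_1 = 372; cx_2 = 216; cy_2 = 172; x0_3 = 204; y0_3 = 200; x1_3 = 336; y1_3 = 312; x2_4 = 152; y2_4 = 192; x0_5 = 292; y0_5 = 76; x1_5 = 408; y0_6 = 288; x1_6 = 132; y1_6 = 344; cy_7 = 324; r_7 = 28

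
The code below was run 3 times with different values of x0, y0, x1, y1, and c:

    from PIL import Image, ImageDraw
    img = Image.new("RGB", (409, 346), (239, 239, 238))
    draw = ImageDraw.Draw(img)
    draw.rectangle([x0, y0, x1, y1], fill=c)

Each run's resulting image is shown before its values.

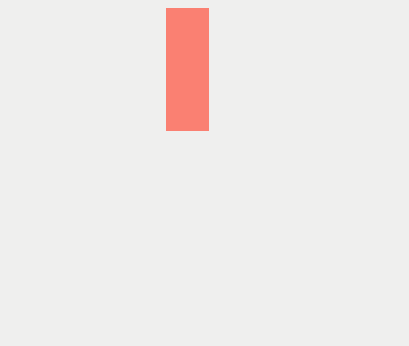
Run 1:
x0 = 166; y0 = 8; x1 = 208; y1 = 130; c = 'salmon'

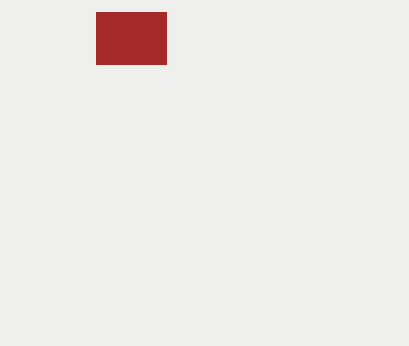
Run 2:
x0 = 96
y0 = 12
x1 = 166
y1 = 64
c = 'brown'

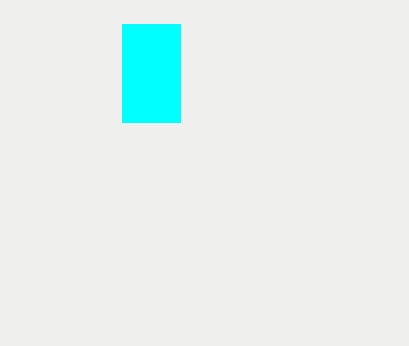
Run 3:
x0 = 122; y0 = 24; x1 = 180; y1 = 122; c = 'cyan'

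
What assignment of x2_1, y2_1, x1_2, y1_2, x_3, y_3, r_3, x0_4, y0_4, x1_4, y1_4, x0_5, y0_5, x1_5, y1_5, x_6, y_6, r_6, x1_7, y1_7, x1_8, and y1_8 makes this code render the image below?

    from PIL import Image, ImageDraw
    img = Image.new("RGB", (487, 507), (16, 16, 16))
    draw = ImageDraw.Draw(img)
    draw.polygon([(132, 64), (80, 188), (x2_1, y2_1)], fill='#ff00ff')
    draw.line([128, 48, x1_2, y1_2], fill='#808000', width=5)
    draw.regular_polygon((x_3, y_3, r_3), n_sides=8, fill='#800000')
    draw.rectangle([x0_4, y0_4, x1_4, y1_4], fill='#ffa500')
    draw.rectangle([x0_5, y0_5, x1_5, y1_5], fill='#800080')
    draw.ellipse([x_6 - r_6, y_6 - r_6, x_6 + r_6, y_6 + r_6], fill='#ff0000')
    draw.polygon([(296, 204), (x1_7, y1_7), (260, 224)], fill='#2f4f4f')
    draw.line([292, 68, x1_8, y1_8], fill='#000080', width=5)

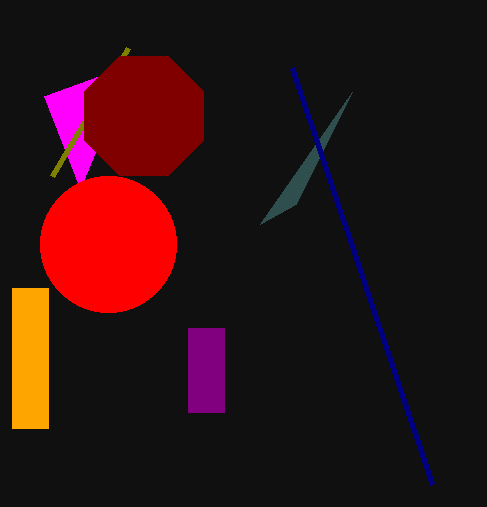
x2_1 = 44
y2_1 = 96
x1_2 = 52
y1_2 = 176
x_3 = 144
y_3 = 116
r_3 = 64
x0_4 = 12
y0_4 = 288
x1_4 = 48
y1_4 = 428
x0_5 = 188
y0_5 = 328
x1_5 = 224
y1_5 = 412
x_6 = 108
y_6 = 244
r_6 = 68
x1_7 = 352
y1_7 = 92
x1_8 = 432
y1_8 = 484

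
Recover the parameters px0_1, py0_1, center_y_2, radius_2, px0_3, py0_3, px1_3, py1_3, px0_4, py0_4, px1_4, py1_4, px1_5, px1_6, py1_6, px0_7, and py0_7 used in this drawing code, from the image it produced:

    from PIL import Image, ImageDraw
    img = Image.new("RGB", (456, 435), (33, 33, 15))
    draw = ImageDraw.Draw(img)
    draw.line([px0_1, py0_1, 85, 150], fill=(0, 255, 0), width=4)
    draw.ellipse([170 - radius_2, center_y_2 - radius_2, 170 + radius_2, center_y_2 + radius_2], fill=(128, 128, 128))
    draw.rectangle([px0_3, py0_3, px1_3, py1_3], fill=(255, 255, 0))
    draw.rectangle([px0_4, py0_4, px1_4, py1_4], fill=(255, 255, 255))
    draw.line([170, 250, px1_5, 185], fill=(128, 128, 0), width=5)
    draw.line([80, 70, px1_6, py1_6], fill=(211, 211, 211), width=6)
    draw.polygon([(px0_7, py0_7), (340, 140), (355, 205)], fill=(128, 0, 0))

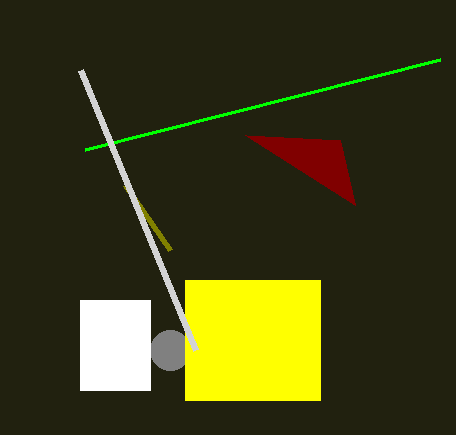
px0_1 = 440; py0_1 = 60; center_y_2 = 350; radius_2 = 20; px0_3 = 185; py0_3 = 280; px1_3 = 320; py1_3 = 400; px0_4 = 80; py0_4 = 300; px1_4 = 150; py1_4 = 390; px1_5 = 125; px1_6 = 195; py1_6 = 350; px0_7 = 245; py0_7 = 135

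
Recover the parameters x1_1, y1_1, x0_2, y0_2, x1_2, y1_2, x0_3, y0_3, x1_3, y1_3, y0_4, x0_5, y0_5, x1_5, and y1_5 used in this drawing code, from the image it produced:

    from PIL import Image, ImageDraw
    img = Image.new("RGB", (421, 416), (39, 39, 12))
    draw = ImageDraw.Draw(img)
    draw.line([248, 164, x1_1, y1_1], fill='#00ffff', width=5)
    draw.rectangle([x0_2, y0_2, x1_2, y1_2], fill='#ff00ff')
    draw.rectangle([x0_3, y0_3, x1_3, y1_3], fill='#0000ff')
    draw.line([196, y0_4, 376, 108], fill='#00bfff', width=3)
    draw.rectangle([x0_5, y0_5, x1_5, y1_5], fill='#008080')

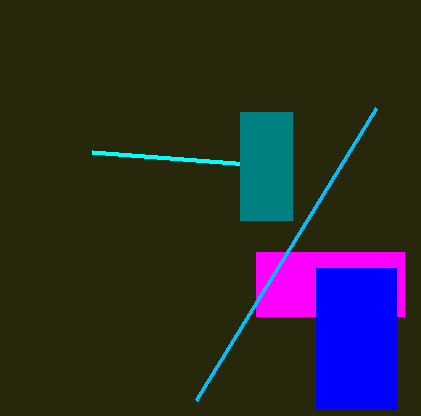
x1_1 = 92; y1_1 = 152; x0_2 = 256; y0_2 = 252; x1_2 = 404; y1_2 = 316; x0_3 = 316; y0_3 = 268; x1_3 = 396; y1_3 = 408; y0_4 = 400; x0_5 = 240; y0_5 = 112; x1_5 = 292; y1_5 = 220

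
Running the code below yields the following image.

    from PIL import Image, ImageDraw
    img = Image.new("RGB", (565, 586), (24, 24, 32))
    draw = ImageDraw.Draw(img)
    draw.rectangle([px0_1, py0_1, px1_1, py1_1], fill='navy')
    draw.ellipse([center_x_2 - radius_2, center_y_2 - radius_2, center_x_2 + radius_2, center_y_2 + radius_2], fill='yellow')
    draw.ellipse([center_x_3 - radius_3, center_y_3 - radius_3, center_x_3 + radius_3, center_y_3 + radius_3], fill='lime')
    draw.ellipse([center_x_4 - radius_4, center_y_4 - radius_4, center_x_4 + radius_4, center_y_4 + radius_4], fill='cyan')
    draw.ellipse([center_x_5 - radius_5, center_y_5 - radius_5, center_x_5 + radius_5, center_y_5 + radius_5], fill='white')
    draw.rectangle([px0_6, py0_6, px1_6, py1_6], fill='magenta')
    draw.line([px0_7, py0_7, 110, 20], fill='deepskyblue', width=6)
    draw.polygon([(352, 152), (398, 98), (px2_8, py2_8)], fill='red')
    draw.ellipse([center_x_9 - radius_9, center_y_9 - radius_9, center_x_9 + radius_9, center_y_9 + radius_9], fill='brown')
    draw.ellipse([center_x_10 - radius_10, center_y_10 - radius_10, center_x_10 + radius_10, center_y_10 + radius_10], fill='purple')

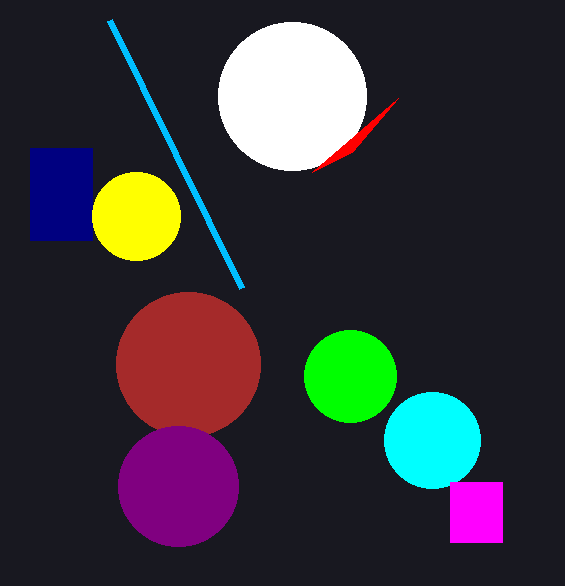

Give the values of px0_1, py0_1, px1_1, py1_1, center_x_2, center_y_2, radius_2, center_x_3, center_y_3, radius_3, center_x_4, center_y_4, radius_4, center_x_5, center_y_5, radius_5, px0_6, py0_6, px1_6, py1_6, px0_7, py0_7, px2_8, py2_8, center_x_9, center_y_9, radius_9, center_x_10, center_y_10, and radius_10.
px0_1 = 30; py0_1 = 148; px1_1 = 92; py1_1 = 240; center_x_2 = 136; center_y_2 = 216; radius_2 = 44; center_x_3 = 350; center_y_3 = 376; radius_3 = 46; center_x_4 = 432; center_y_4 = 440; radius_4 = 48; center_x_5 = 292; center_y_5 = 96; radius_5 = 74; px0_6 = 450; py0_6 = 482; px1_6 = 502; py1_6 = 542; px0_7 = 242; py0_7 = 288; px2_8 = 312; py2_8 = 172; center_x_9 = 188; center_y_9 = 364; radius_9 = 72; center_x_10 = 178; center_y_10 = 486; radius_10 = 60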